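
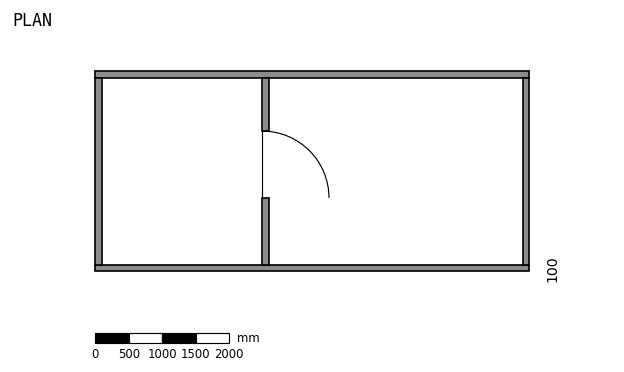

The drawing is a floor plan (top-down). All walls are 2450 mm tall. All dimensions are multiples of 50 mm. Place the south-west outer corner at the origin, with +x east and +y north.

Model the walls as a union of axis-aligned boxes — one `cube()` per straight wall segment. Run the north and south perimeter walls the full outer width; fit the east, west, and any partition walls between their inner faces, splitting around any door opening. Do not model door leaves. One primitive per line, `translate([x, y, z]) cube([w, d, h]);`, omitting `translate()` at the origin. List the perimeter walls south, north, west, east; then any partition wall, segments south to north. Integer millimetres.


cube([6500, 100, 2450]);
translate([0, 2900, 0]) cube([6500, 100, 2450]);
translate([0, 100, 0]) cube([100, 2800, 2450]);
translate([6400, 100, 0]) cube([100, 2800, 2450]);
translate([2500, 100, 0]) cube([100, 1000, 2450]);
translate([2500, 2100, 0]) cube([100, 800, 2450]);


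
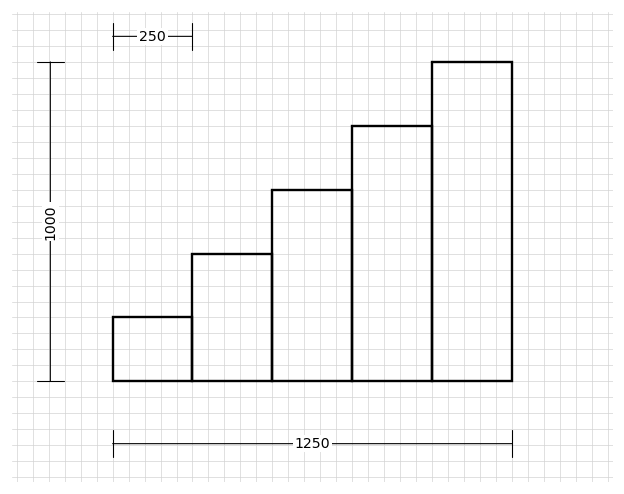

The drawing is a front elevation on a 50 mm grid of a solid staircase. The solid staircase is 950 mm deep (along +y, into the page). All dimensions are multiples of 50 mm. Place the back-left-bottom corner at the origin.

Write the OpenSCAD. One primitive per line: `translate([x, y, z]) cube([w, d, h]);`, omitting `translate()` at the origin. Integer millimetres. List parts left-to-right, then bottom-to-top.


cube([250, 950, 200]);
translate([250, 0, 0]) cube([250, 950, 400]);
translate([500, 0, 0]) cube([250, 950, 600]);
translate([750, 0, 0]) cube([250, 950, 800]);
translate([1000, 0, 0]) cube([250, 950, 1000]);


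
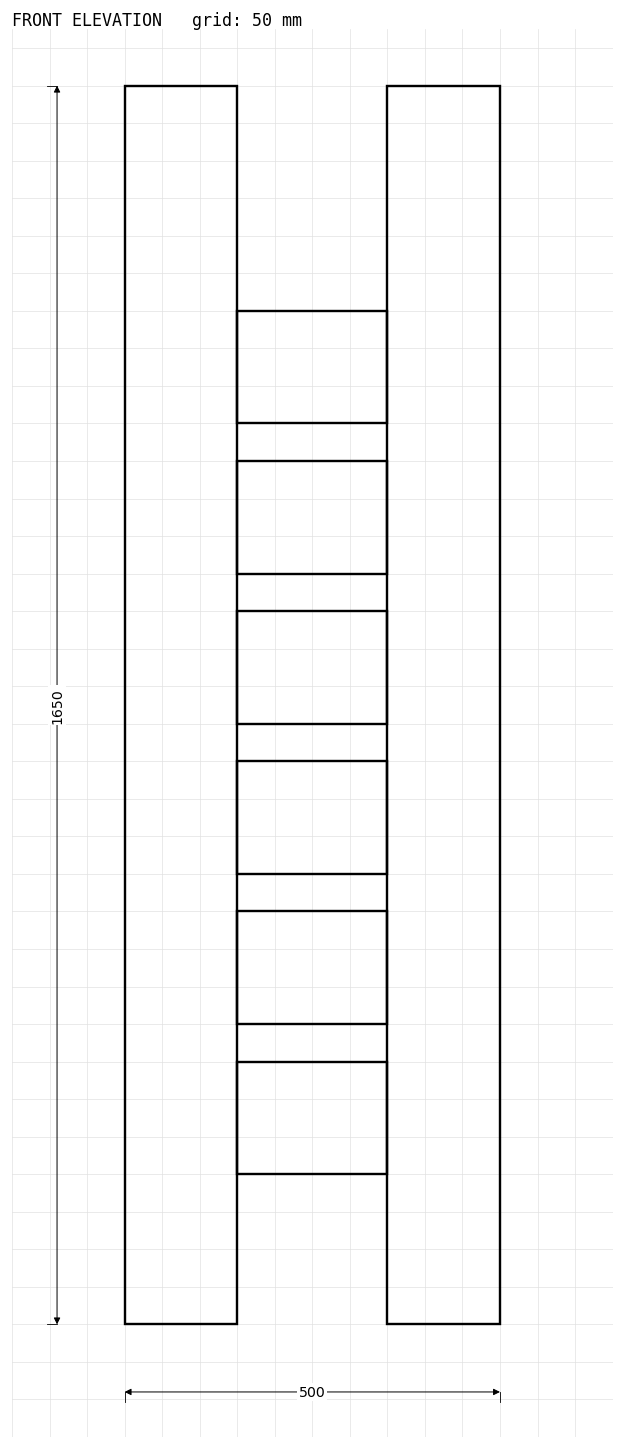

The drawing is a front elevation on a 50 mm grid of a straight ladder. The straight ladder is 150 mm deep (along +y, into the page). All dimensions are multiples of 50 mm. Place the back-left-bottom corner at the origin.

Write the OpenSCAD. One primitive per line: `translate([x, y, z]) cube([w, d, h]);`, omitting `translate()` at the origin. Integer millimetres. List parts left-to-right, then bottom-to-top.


cube([150, 150, 1650]);
translate([150, 0, 200]) cube([200, 150, 150]);
translate([150, 0, 400]) cube([200, 150, 150]);
translate([150, 0, 600]) cube([200, 150, 150]);
translate([150, 0, 800]) cube([200, 150, 150]);
translate([150, 0, 1000]) cube([200, 150, 150]);
translate([150, 0, 1200]) cube([200, 150, 150]);
translate([350, 0, 0]) cube([150, 150, 1650]);


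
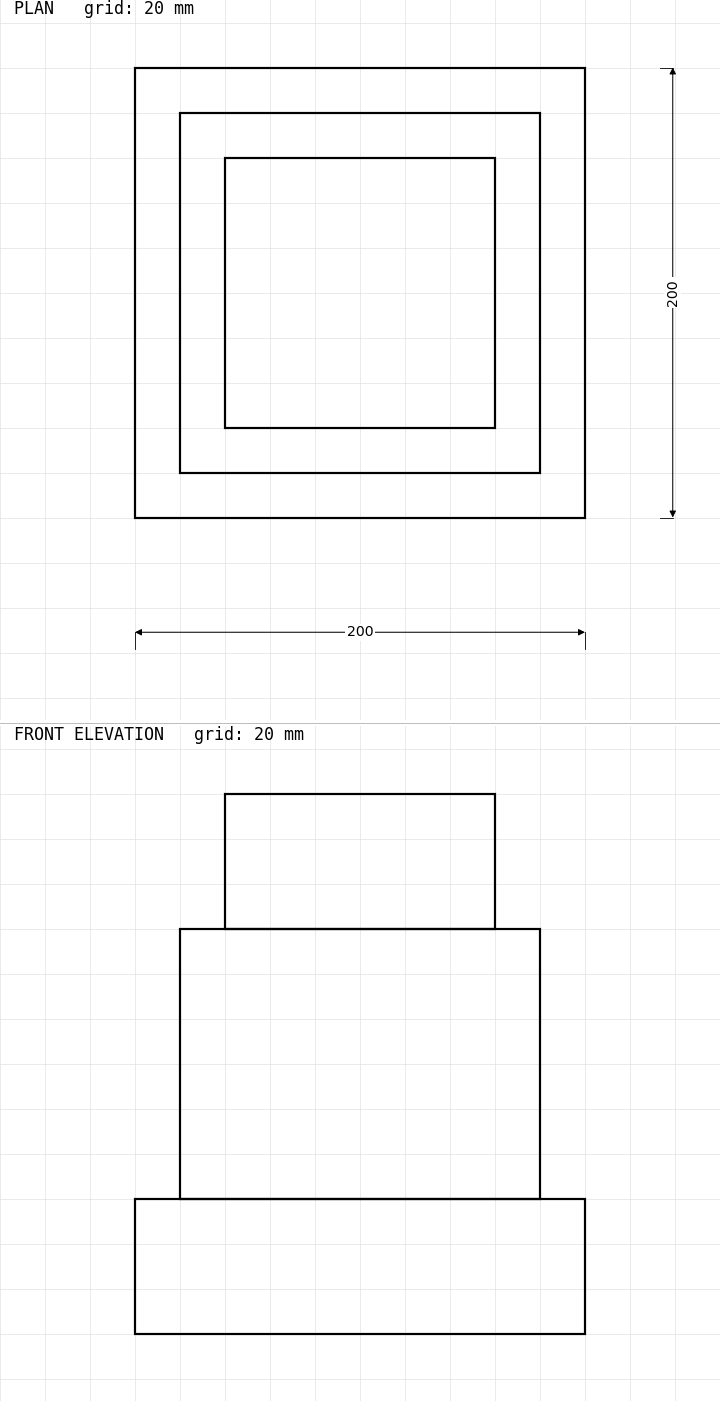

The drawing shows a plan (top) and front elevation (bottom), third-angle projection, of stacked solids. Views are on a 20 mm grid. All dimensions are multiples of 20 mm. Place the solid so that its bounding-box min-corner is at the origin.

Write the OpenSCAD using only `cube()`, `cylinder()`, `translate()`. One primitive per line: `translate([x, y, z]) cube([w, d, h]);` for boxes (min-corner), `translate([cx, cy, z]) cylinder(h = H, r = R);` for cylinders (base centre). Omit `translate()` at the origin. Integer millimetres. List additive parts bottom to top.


cube([200, 200, 60]);
translate([20, 20, 60]) cube([160, 160, 120]);
translate([40, 40, 180]) cube([120, 120, 60]);


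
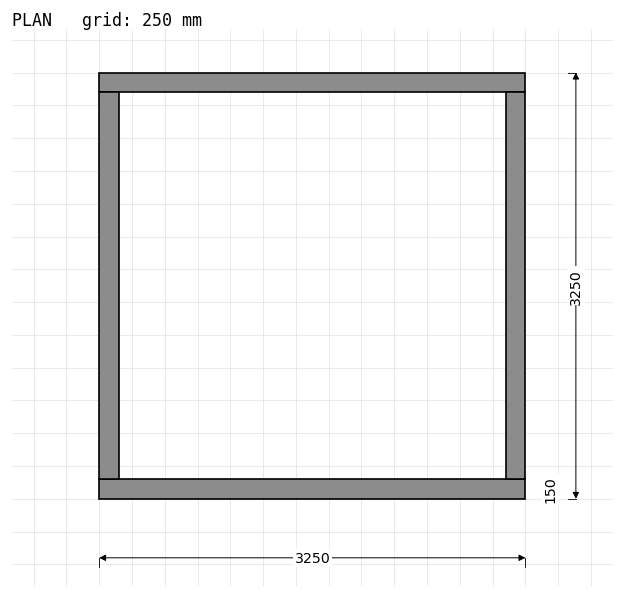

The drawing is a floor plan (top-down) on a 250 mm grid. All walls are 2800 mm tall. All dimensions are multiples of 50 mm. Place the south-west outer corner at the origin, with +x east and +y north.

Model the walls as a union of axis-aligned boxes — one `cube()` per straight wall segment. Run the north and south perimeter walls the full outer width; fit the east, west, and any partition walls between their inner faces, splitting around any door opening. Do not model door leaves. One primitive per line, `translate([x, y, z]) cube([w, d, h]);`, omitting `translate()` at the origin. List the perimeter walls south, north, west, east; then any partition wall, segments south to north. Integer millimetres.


cube([3250, 150, 2800]);
translate([0, 3100, 0]) cube([3250, 150, 2800]);
translate([0, 150, 0]) cube([150, 2950, 2800]);
translate([3100, 150, 0]) cube([150, 2950, 2800]);


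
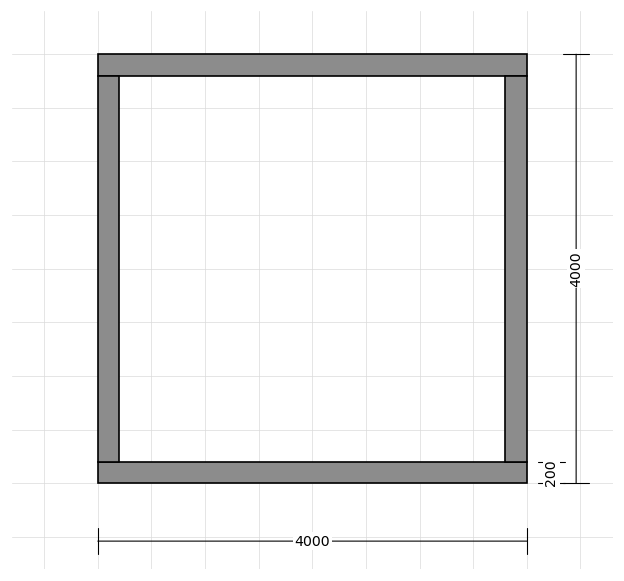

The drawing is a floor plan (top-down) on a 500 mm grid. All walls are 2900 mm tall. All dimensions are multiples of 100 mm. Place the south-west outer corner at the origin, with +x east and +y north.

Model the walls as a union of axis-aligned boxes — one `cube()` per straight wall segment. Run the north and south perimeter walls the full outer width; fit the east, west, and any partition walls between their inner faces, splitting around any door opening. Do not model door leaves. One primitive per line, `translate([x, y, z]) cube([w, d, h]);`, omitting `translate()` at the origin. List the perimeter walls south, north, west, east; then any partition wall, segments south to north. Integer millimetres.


cube([4000, 200, 2900]);
translate([0, 3800, 0]) cube([4000, 200, 2900]);
translate([0, 200, 0]) cube([200, 3600, 2900]);
translate([3800, 200, 0]) cube([200, 3600, 2900]);


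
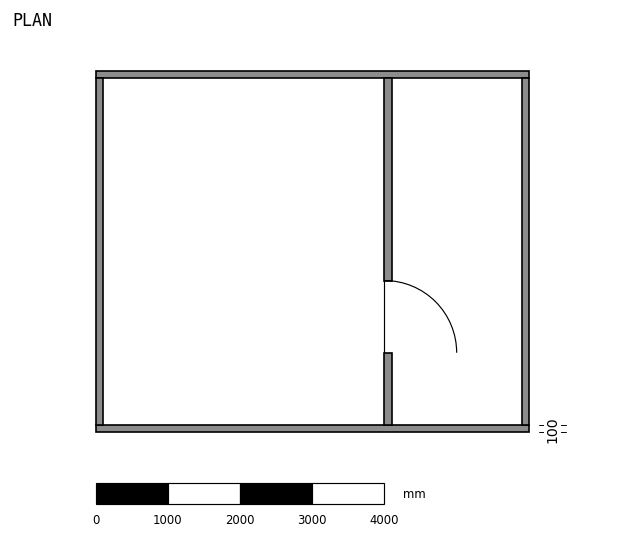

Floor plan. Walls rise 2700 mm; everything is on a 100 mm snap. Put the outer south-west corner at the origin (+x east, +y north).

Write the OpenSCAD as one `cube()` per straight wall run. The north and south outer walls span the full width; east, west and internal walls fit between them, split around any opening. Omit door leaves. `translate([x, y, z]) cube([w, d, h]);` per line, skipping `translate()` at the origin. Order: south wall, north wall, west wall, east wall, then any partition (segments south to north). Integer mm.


cube([6000, 100, 2700]);
translate([0, 4900, 0]) cube([6000, 100, 2700]);
translate([0, 100, 0]) cube([100, 4800, 2700]);
translate([5900, 100, 0]) cube([100, 4800, 2700]);
translate([4000, 100, 0]) cube([100, 1000, 2700]);
translate([4000, 2100, 0]) cube([100, 2800, 2700]);


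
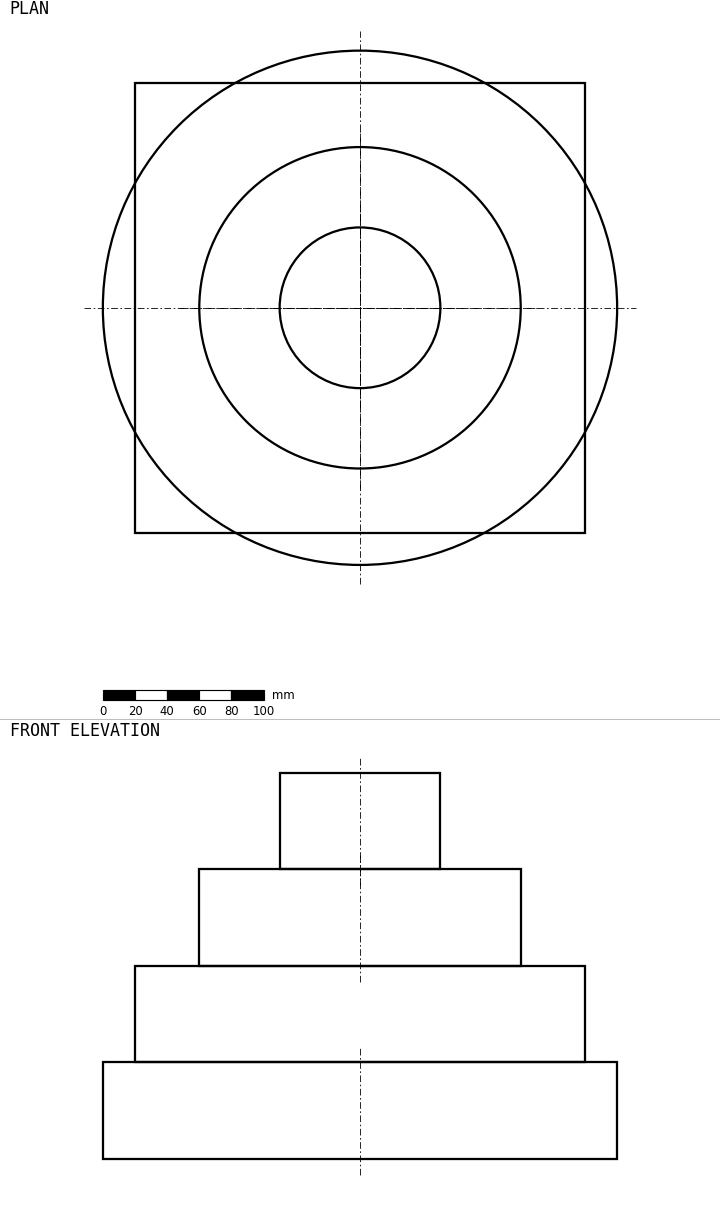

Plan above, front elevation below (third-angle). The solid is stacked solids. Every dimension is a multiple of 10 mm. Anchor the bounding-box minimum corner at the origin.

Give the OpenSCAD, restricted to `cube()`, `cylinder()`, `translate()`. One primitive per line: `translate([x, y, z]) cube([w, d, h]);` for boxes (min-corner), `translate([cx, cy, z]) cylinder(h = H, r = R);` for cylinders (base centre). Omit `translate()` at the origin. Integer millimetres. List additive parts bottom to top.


translate([160, 160, 0]) cylinder(h = 60, r = 160);
translate([20, 20, 60]) cube([280, 280, 60]);
translate([160, 160, 120]) cylinder(h = 60, r = 100);
translate([160, 160, 180]) cylinder(h = 60, r = 50);


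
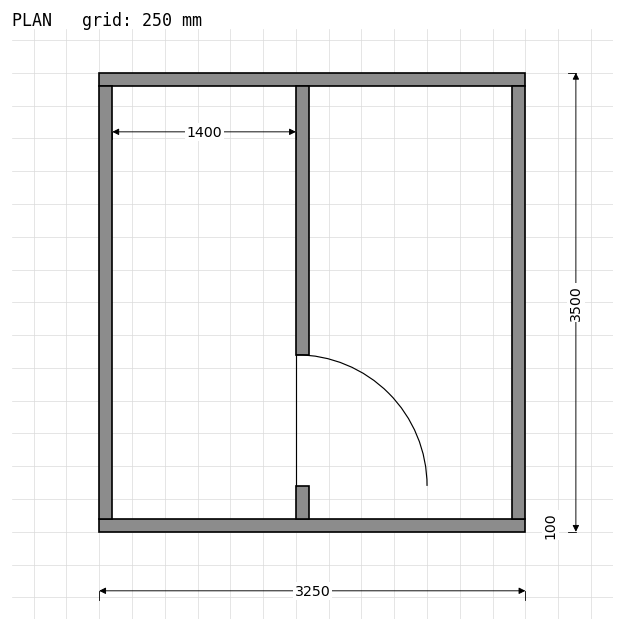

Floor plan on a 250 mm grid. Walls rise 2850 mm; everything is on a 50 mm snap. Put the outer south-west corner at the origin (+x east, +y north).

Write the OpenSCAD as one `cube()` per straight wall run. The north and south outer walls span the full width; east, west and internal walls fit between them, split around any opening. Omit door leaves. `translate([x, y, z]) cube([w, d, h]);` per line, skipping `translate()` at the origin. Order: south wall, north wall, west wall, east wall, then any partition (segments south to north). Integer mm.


cube([3250, 100, 2850]);
translate([0, 3400, 0]) cube([3250, 100, 2850]);
translate([0, 100, 0]) cube([100, 3300, 2850]);
translate([3150, 100, 0]) cube([100, 3300, 2850]);
translate([1500, 100, 0]) cube([100, 250, 2850]);
translate([1500, 1350, 0]) cube([100, 2050, 2850]);


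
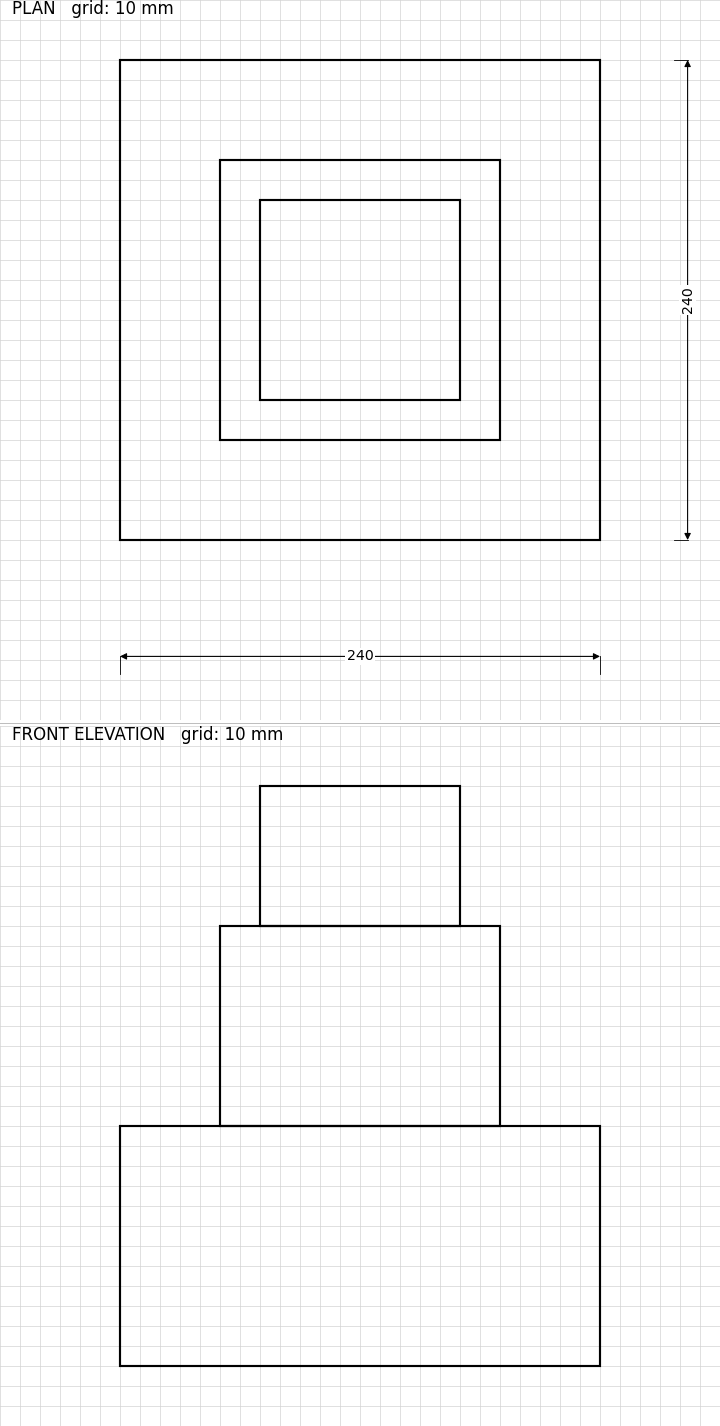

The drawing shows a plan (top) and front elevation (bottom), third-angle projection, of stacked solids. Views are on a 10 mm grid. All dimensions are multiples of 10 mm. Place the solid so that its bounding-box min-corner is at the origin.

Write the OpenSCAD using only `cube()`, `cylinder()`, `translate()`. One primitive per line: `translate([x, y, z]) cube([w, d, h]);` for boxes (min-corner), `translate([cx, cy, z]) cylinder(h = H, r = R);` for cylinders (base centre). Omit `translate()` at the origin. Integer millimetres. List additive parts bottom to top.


cube([240, 240, 120]);
translate([50, 50, 120]) cube([140, 140, 100]);
translate([70, 70, 220]) cube([100, 100, 70]);


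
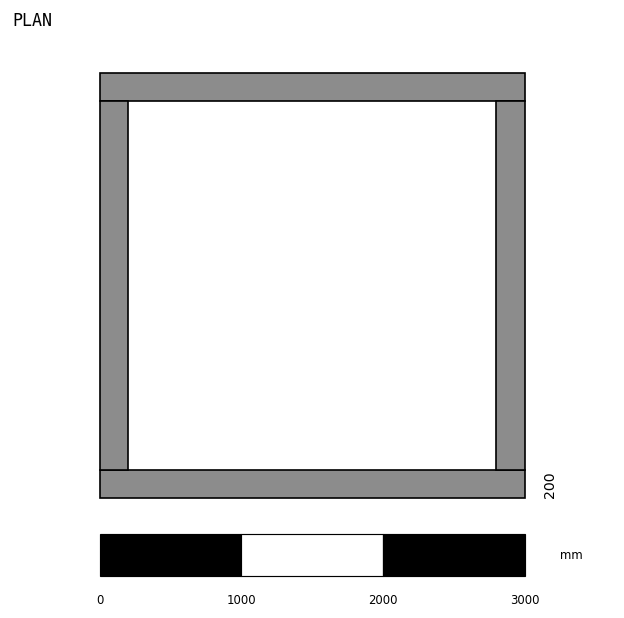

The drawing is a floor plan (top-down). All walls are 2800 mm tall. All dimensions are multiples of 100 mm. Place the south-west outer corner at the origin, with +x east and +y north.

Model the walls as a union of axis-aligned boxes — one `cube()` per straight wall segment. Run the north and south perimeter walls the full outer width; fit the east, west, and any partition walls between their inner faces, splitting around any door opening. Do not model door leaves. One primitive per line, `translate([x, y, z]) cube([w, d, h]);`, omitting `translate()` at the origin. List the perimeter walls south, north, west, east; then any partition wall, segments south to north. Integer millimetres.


cube([3000, 200, 2800]);
translate([0, 2800, 0]) cube([3000, 200, 2800]);
translate([0, 200, 0]) cube([200, 2600, 2800]);
translate([2800, 200, 0]) cube([200, 2600, 2800]);


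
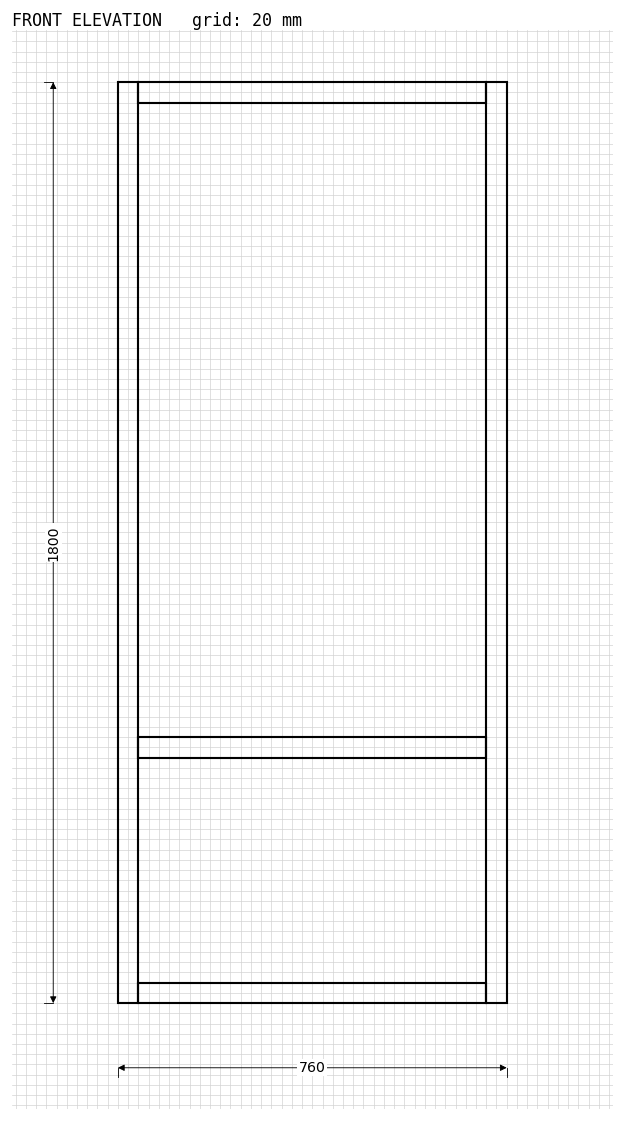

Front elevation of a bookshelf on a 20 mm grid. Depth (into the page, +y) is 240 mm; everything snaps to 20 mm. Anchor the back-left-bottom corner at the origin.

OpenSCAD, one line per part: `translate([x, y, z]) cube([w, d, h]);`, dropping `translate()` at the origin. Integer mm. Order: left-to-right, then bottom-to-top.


cube([40, 240, 1800]);
translate([40, 0, 0]) cube([680, 240, 40]);
translate([40, 0, 480]) cube([680, 240, 40]);
translate([40, 0, 1760]) cube([680, 240, 40]);
translate([720, 0, 0]) cube([40, 240, 1800]);


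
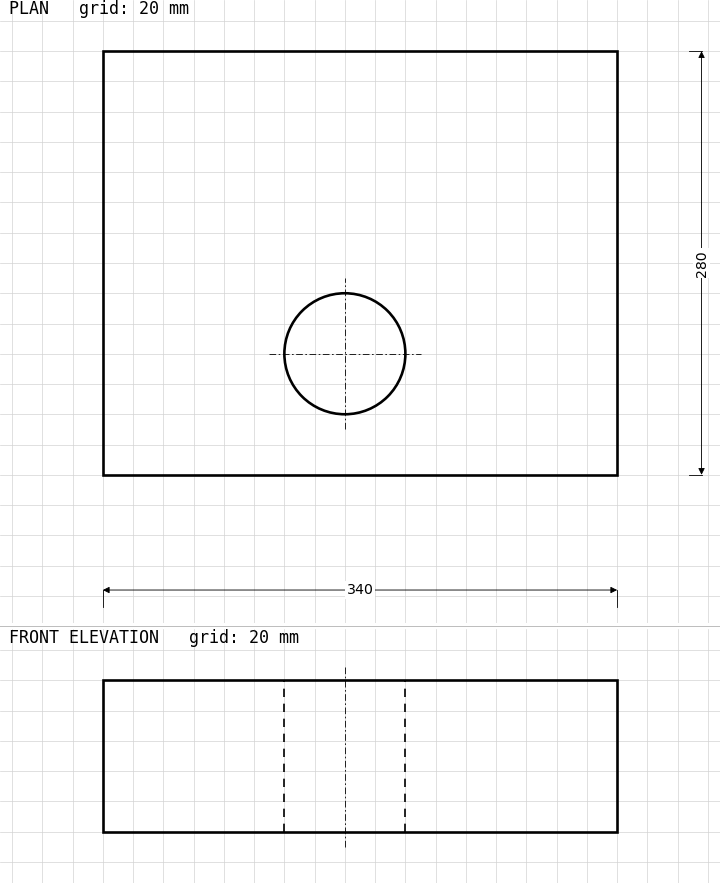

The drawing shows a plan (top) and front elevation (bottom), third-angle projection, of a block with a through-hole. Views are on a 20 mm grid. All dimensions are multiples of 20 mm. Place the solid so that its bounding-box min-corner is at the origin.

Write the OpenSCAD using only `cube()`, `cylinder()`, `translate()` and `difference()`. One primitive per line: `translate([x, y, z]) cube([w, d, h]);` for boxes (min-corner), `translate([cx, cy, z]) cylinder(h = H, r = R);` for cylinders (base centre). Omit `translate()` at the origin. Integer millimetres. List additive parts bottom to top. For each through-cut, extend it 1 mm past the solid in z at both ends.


difference() {
  cube([340, 280, 100]);
  translate([160, 80, -1]) cylinder(h = 102, r = 40);
}


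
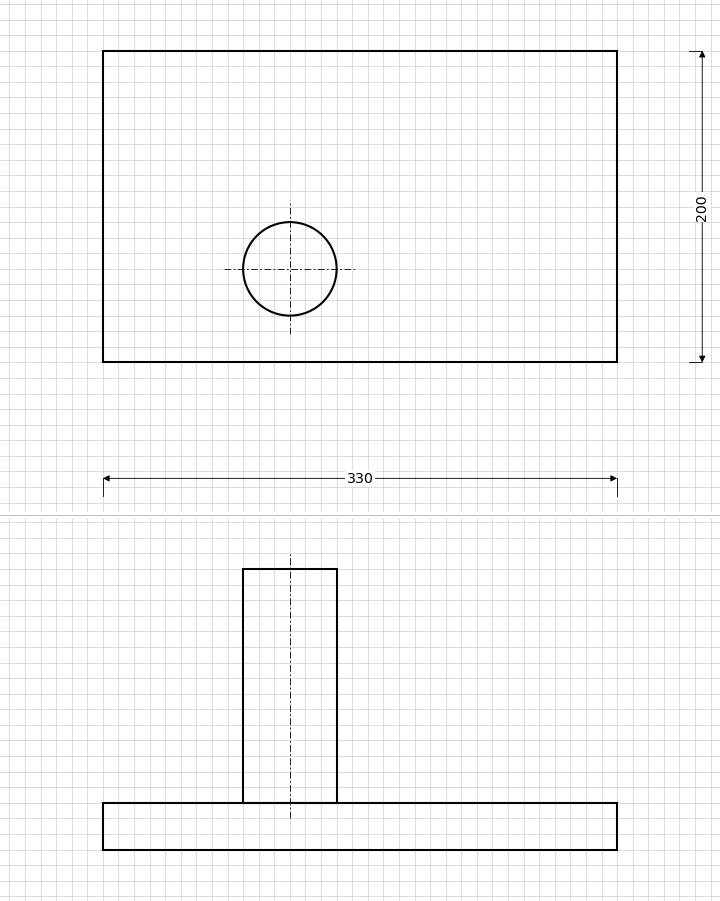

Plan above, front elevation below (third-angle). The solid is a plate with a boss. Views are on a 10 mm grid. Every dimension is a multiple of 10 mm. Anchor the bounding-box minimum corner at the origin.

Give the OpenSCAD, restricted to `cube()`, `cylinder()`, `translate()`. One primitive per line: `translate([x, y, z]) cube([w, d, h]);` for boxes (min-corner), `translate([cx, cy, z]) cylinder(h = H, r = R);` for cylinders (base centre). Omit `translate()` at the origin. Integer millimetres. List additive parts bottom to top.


cube([330, 200, 30]);
translate([120, 60, 30]) cylinder(h = 150, r = 30);


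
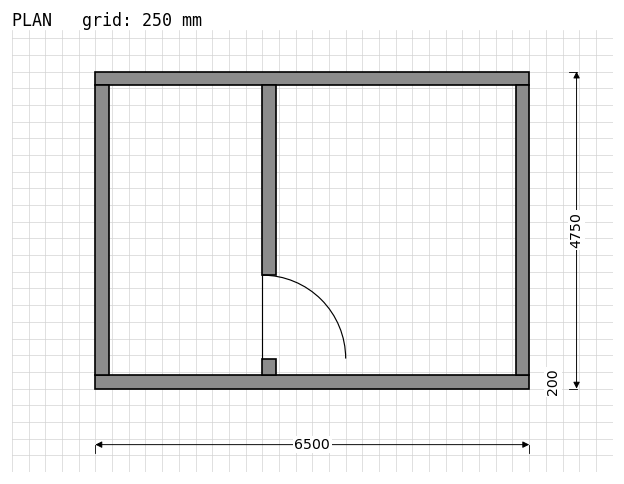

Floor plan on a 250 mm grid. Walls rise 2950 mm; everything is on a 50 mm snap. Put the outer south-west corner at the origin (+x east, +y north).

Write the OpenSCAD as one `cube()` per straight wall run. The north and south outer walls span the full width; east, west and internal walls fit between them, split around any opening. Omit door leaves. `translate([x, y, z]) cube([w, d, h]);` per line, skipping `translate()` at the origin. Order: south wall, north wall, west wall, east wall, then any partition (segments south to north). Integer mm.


cube([6500, 200, 2950]);
translate([0, 4550, 0]) cube([6500, 200, 2950]);
translate([0, 200, 0]) cube([200, 4350, 2950]);
translate([6300, 200, 0]) cube([200, 4350, 2950]);
translate([2500, 200, 0]) cube([200, 250, 2950]);
translate([2500, 1700, 0]) cube([200, 2850, 2950]);


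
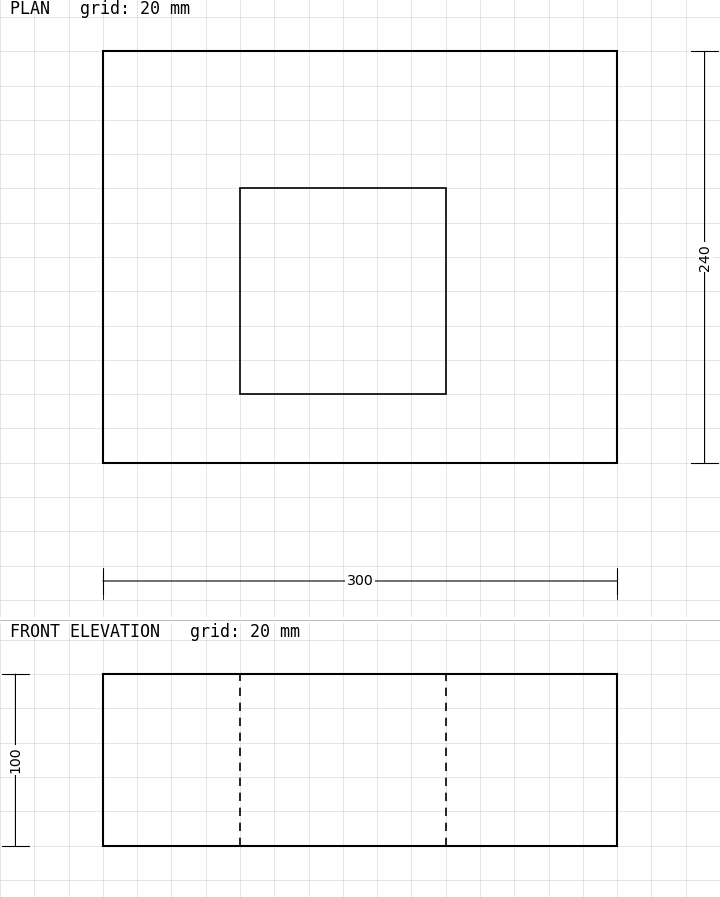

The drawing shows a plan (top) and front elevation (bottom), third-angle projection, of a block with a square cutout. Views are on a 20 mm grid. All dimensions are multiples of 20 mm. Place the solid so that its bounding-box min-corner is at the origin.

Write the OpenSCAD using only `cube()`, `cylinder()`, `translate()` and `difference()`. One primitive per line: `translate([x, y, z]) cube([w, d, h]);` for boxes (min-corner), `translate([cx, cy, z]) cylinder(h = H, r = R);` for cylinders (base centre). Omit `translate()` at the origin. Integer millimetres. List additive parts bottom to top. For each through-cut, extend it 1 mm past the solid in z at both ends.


difference() {
  cube([300, 240, 100]);
  translate([80, 40, -1]) cube([120, 120, 102]);
}


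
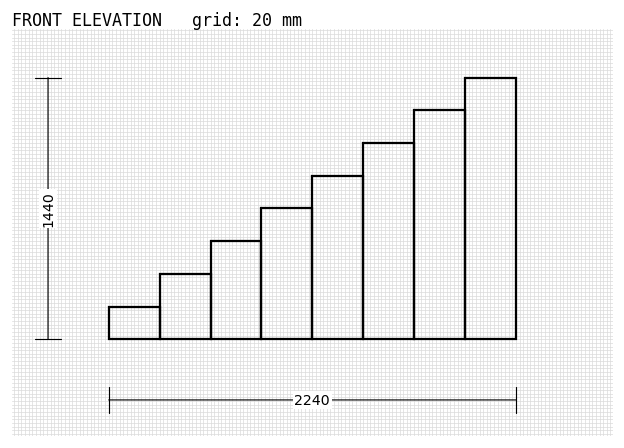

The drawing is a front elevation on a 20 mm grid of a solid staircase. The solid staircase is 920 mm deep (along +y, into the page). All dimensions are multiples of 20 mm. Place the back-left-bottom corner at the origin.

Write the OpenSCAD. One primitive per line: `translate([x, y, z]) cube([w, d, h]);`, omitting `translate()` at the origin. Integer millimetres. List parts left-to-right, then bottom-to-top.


cube([280, 920, 180]);
translate([280, 0, 0]) cube([280, 920, 360]);
translate([560, 0, 0]) cube([280, 920, 540]);
translate([840, 0, 0]) cube([280, 920, 720]);
translate([1120, 0, 0]) cube([280, 920, 900]);
translate([1400, 0, 0]) cube([280, 920, 1080]);
translate([1680, 0, 0]) cube([280, 920, 1260]);
translate([1960, 0, 0]) cube([280, 920, 1440]);


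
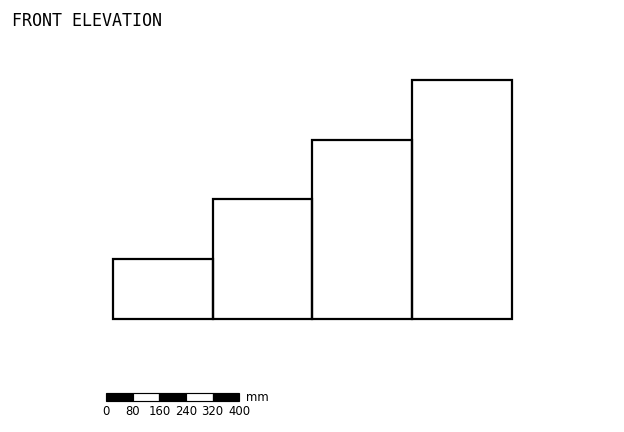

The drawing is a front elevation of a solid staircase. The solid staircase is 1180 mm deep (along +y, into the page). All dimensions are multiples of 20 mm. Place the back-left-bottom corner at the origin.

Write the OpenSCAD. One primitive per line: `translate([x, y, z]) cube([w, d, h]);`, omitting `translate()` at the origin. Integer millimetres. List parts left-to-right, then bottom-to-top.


cube([300, 1180, 180]);
translate([300, 0, 0]) cube([300, 1180, 360]);
translate([600, 0, 0]) cube([300, 1180, 540]);
translate([900, 0, 0]) cube([300, 1180, 720]);


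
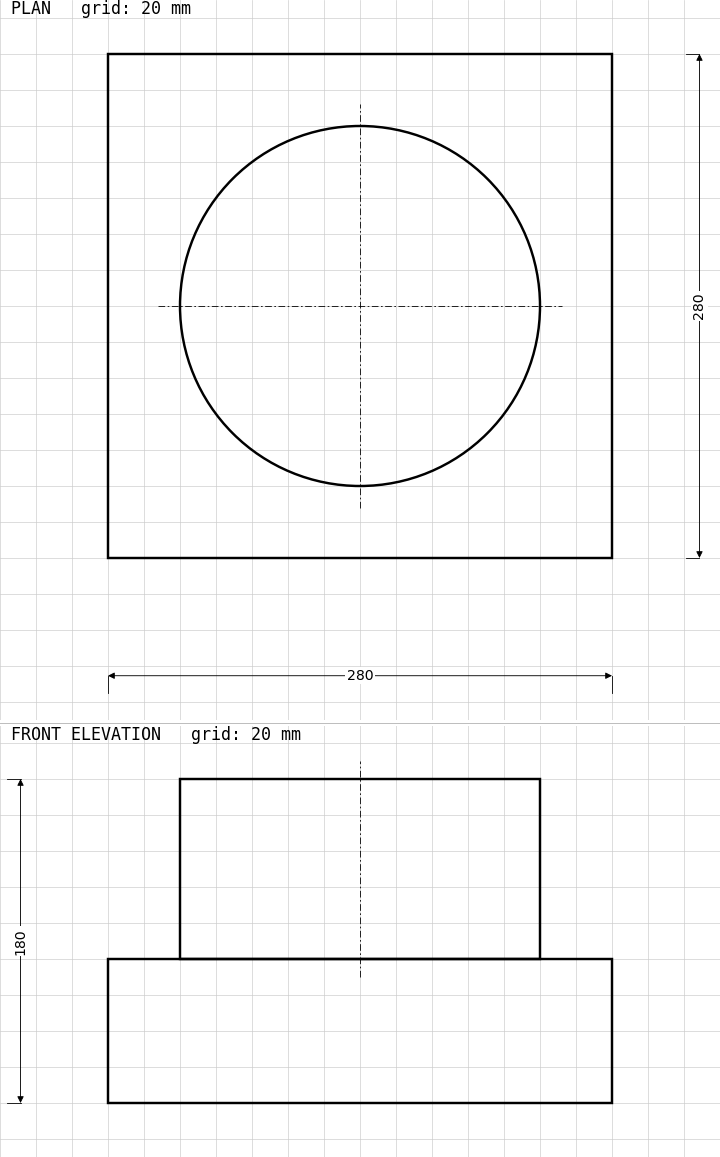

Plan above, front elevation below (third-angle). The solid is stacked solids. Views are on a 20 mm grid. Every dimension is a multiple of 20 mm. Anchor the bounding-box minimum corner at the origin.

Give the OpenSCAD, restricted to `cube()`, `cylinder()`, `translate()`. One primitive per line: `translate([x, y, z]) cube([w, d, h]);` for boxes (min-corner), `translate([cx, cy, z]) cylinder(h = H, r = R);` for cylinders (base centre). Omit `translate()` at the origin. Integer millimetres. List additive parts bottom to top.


cube([280, 280, 80]);
translate([140, 140, 80]) cylinder(h = 100, r = 100);


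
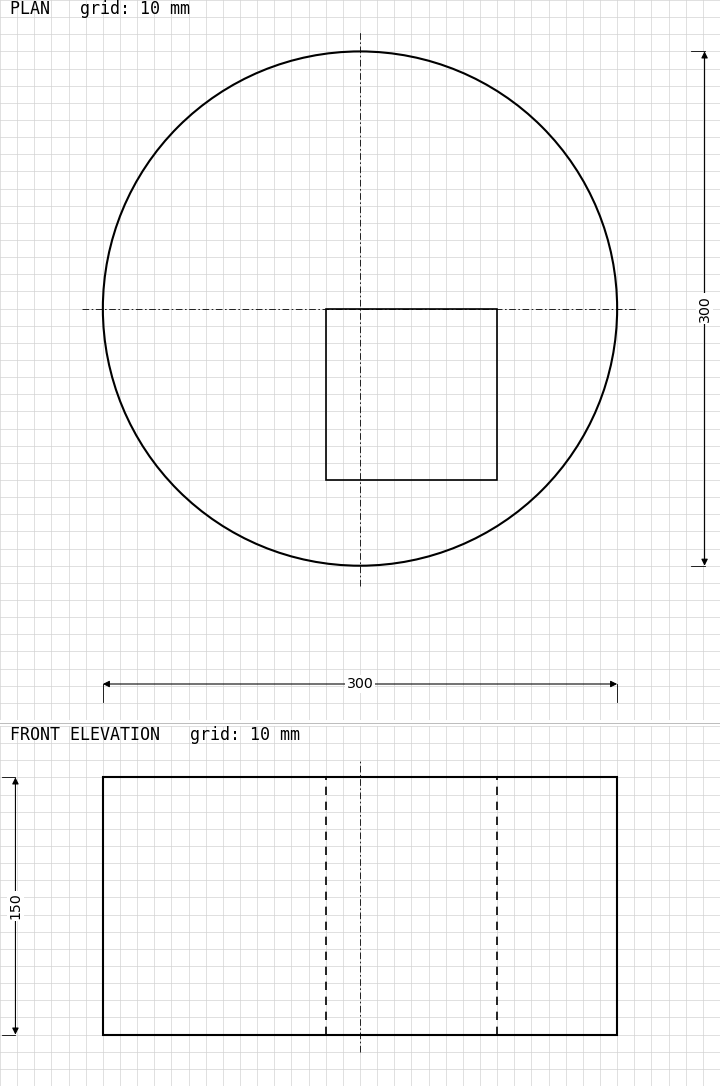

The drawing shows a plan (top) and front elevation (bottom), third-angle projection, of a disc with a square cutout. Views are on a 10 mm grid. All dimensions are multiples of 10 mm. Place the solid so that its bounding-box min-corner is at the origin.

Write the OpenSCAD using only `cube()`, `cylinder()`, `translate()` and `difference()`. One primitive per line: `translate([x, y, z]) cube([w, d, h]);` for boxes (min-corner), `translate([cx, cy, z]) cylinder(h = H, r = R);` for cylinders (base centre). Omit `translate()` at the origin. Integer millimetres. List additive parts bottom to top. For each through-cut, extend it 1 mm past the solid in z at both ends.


difference() {
  translate([150, 150, 0]) cylinder(h = 150, r = 150);
  translate([130, 50, -1]) cube([100, 100, 152]);
}


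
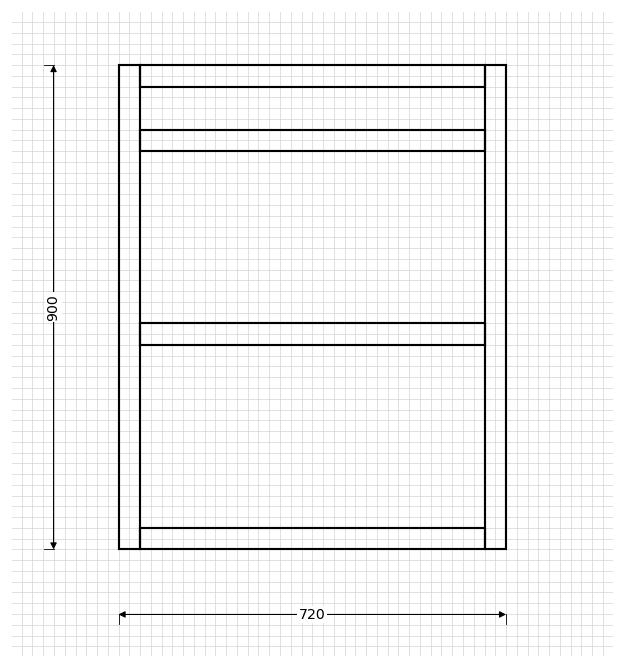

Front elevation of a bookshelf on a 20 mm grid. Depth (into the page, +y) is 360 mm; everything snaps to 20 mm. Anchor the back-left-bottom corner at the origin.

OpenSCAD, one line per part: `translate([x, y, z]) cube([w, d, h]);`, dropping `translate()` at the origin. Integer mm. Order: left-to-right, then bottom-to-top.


cube([40, 360, 900]);
translate([40, 0, 0]) cube([640, 360, 40]);
translate([40, 0, 380]) cube([640, 360, 40]);
translate([40, 0, 740]) cube([640, 360, 40]);
translate([40, 0, 860]) cube([640, 360, 40]);
translate([680, 0, 0]) cube([40, 360, 900]);


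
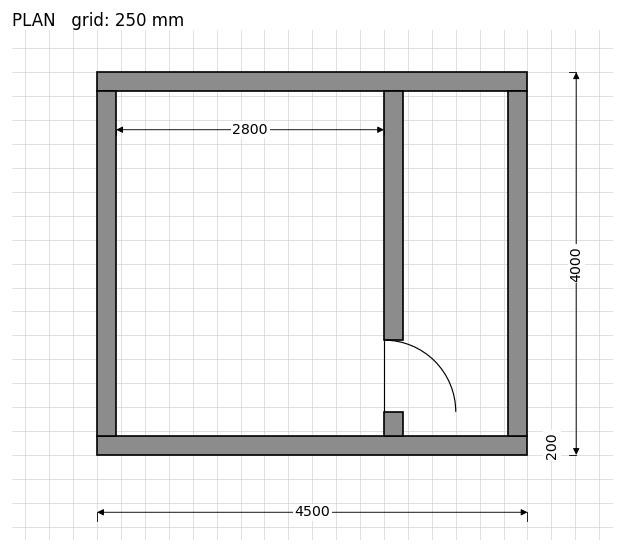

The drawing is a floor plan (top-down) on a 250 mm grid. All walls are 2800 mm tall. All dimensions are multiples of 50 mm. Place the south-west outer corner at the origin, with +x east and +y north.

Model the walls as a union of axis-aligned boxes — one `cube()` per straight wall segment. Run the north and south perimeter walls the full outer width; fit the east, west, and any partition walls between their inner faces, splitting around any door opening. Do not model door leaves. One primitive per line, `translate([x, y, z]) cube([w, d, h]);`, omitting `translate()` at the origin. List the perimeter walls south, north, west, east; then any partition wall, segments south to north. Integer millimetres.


cube([4500, 200, 2800]);
translate([0, 3800, 0]) cube([4500, 200, 2800]);
translate([0, 200, 0]) cube([200, 3600, 2800]);
translate([4300, 200, 0]) cube([200, 3600, 2800]);
translate([3000, 200, 0]) cube([200, 250, 2800]);
translate([3000, 1200, 0]) cube([200, 2600, 2800]);


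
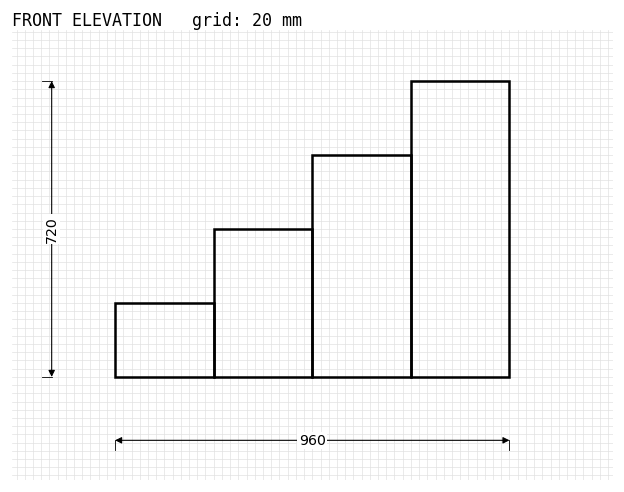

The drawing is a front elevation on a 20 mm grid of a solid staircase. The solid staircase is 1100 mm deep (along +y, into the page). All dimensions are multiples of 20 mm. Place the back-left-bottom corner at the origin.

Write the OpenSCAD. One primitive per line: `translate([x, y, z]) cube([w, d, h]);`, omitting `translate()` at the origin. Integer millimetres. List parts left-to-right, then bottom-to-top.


cube([240, 1100, 180]);
translate([240, 0, 0]) cube([240, 1100, 360]);
translate([480, 0, 0]) cube([240, 1100, 540]);
translate([720, 0, 0]) cube([240, 1100, 720]);


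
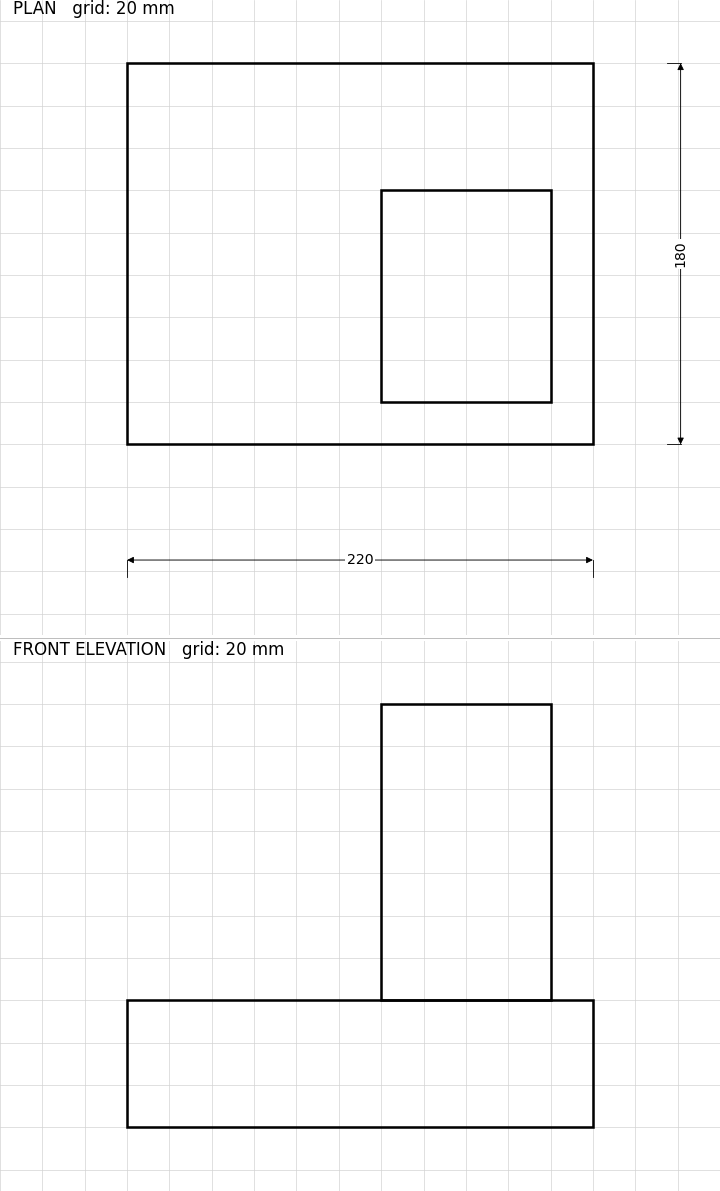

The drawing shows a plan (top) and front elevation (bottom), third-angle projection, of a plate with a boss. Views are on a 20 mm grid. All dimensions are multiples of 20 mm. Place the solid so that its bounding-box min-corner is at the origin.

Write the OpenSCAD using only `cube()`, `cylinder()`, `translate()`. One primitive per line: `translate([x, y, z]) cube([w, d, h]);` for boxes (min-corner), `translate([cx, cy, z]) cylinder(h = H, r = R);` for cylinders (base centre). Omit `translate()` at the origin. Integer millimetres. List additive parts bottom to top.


cube([220, 180, 60]);
translate([120, 20, 60]) cube([80, 100, 140]);


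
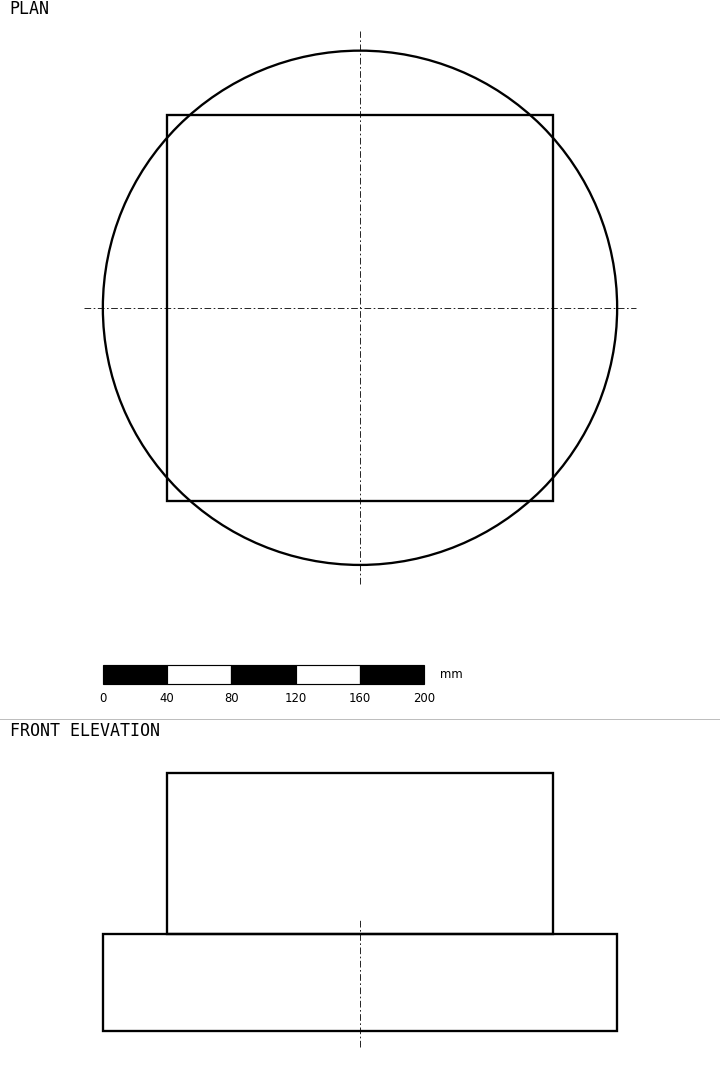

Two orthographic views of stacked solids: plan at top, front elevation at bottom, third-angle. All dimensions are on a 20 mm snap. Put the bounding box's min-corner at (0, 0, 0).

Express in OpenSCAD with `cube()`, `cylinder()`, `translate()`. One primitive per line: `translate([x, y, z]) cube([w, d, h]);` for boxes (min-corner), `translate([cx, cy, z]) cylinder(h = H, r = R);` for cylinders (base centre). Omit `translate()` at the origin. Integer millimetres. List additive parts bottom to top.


translate([160, 160, 0]) cylinder(h = 60, r = 160);
translate([40, 40, 60]) cube([240, 240, 100]);


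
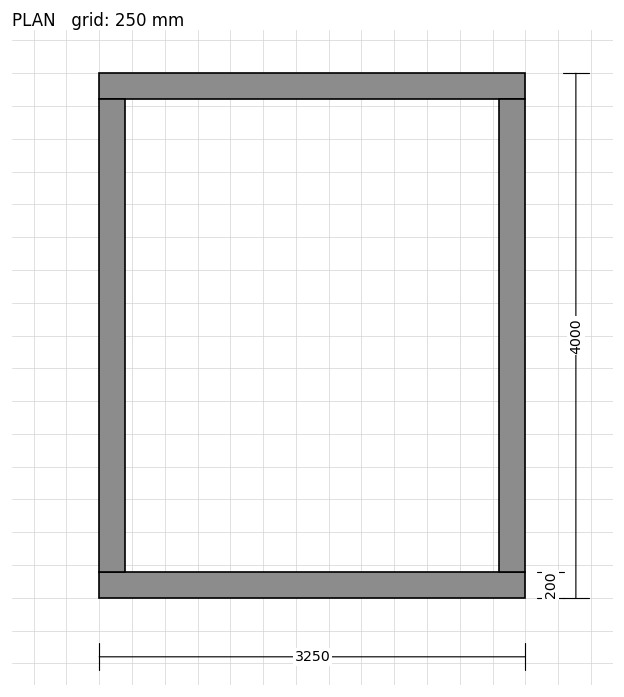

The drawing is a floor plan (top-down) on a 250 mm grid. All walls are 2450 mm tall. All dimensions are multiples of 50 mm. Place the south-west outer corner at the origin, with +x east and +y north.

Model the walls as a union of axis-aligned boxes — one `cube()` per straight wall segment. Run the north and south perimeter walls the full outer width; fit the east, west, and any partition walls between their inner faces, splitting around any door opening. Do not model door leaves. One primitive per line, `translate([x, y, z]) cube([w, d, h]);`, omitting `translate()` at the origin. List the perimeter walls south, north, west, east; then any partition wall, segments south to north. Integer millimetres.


cube([3250, 200, 2450]);
translate([0, 3800, 0]) cube([3250, 200, 2450]);
translate([0, 200, 0]) cube([200, 3600, 2450]);
translate([3050, 200, 0]) cube([200, 3600, 2450]);


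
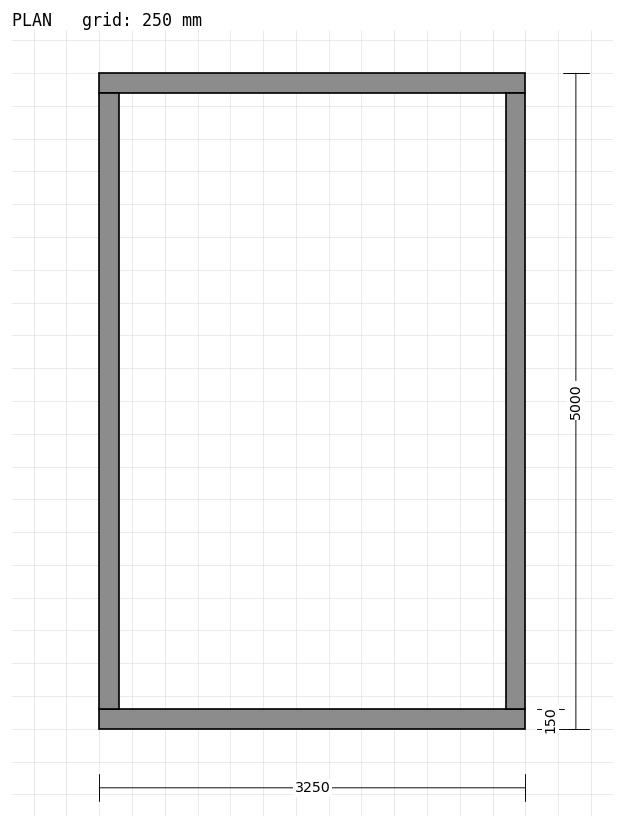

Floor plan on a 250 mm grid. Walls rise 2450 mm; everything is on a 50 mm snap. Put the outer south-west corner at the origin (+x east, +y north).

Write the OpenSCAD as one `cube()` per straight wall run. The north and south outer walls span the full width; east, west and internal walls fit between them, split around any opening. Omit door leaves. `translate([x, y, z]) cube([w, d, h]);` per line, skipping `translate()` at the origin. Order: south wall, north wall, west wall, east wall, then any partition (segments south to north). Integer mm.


cube([3250, 150, 2450]);
translate([0, 4850, 0]) cube([3250, 150, 2450]);
translate([0, 150, 0]) cube([150, 4700, 2450]);
translate([3100, 150, 0]) cube([150, 4700, 2450]);


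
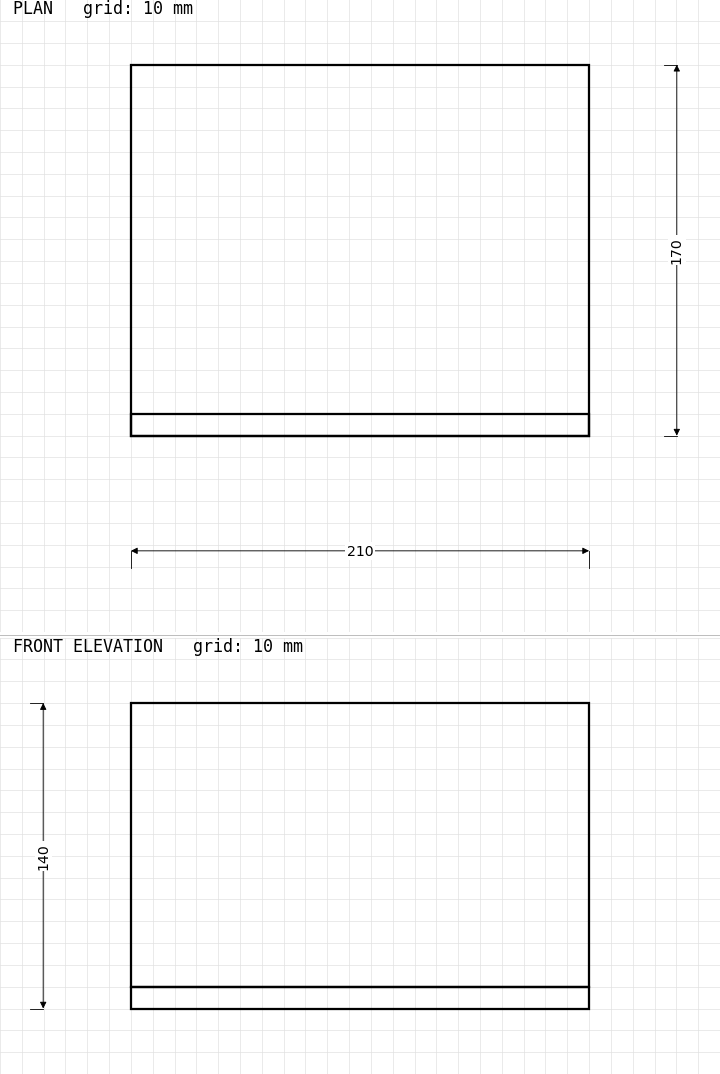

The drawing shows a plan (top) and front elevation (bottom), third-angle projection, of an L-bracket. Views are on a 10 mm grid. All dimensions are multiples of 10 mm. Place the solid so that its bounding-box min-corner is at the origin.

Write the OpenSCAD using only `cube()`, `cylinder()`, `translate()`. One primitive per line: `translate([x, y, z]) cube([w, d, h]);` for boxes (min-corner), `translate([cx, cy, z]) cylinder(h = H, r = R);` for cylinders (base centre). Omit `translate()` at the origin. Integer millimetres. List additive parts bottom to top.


cube([210, 170, 10]);
translate([0, 0, 10]) cube([210, 10, 130]);


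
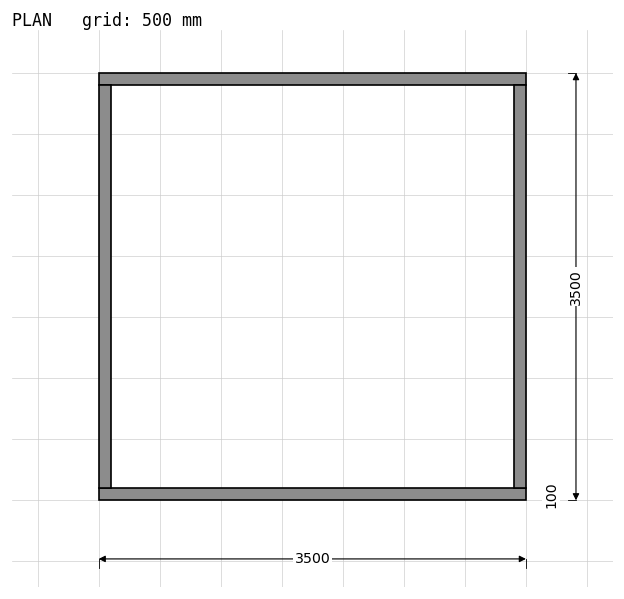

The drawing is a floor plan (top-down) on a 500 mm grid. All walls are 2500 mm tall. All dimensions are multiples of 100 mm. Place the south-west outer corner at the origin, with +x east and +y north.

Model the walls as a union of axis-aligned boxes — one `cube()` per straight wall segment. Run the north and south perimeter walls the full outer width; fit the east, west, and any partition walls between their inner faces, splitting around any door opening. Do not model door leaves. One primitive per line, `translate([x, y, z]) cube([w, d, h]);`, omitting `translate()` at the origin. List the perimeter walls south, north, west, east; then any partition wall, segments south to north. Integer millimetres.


cube([3500, 100, 2500]);
translate([0, 3400, 0]) cube([3500, 100, 2500]);
translate([0, 100, 0]) cube([100, 3300, 2500]);
translate([3400, 100, 0]) cube([100, 3300, 2500]);


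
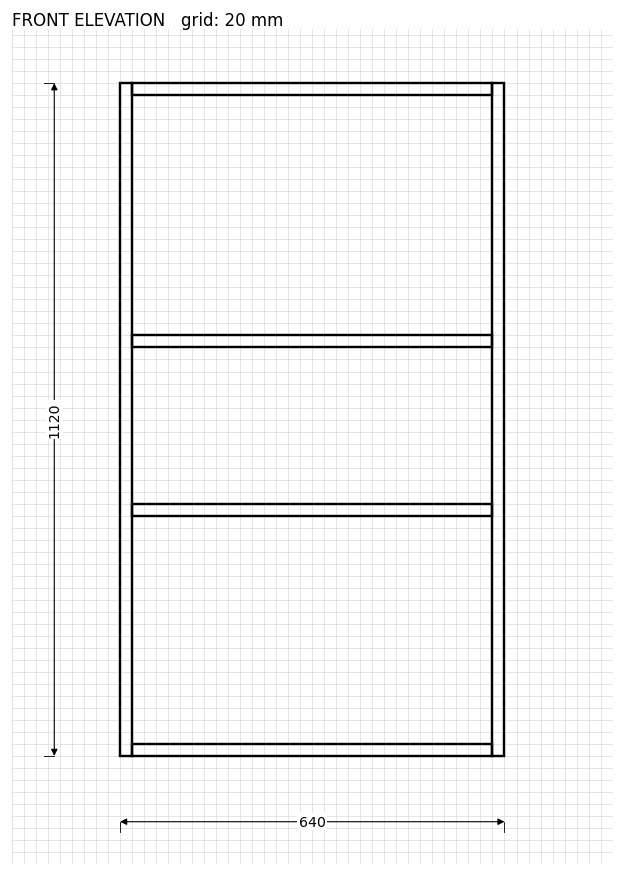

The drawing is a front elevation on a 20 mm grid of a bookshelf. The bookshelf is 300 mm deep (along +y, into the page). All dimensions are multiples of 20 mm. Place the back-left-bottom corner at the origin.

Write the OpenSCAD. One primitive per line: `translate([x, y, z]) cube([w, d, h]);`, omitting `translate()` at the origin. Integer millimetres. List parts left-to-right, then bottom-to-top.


cube([20, 300, 1120]);
translate([20, 0, 0]) cube([600, 300, 20]);
translate([20, 0, 400]) cube([600, 300, 20]);
translate([20, 0, 680]) cube([600, 300, 20]);
translate([20, 0, 1100]) cube([600, 300, 20]);
translate([620, 0, 0]) cube([20, 300, 1120]);


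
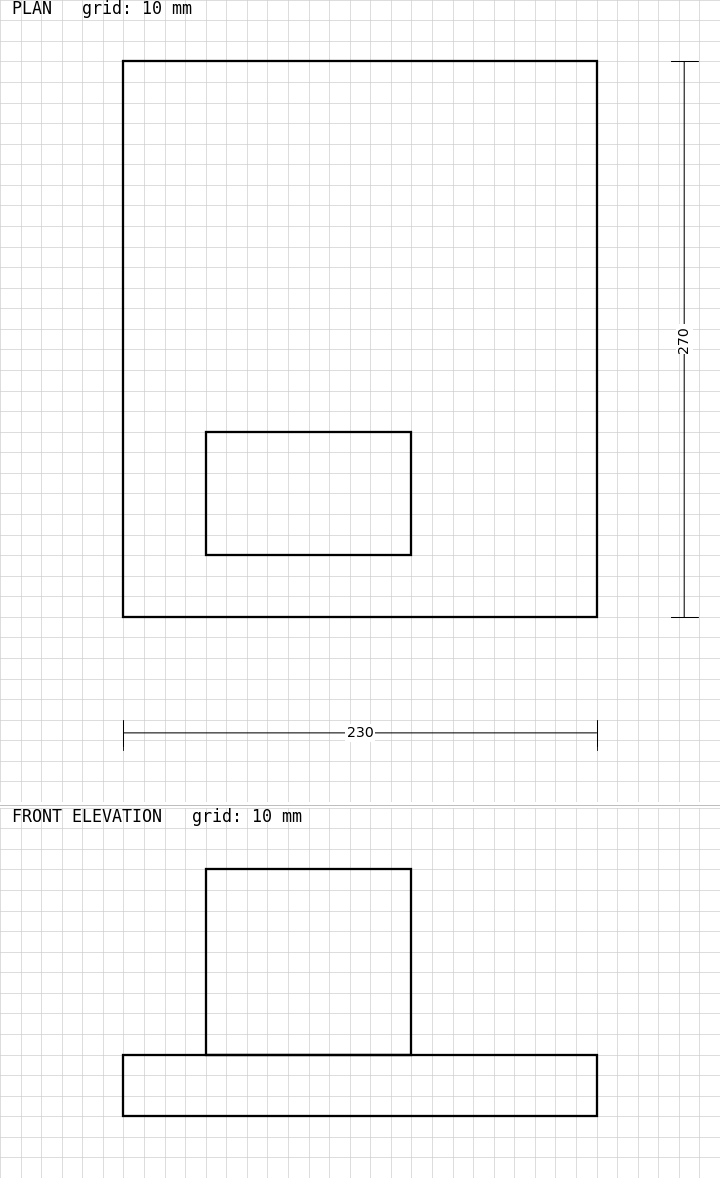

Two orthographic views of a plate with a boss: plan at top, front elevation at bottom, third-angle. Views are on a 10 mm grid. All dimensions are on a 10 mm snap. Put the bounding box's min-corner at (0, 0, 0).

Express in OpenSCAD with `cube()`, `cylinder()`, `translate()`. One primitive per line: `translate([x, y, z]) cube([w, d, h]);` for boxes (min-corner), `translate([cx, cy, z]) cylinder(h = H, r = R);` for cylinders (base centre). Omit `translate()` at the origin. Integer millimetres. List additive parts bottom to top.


cube([230, 270, 30]);
translate([40, 30, 30]) cube([100, 60, 90]);


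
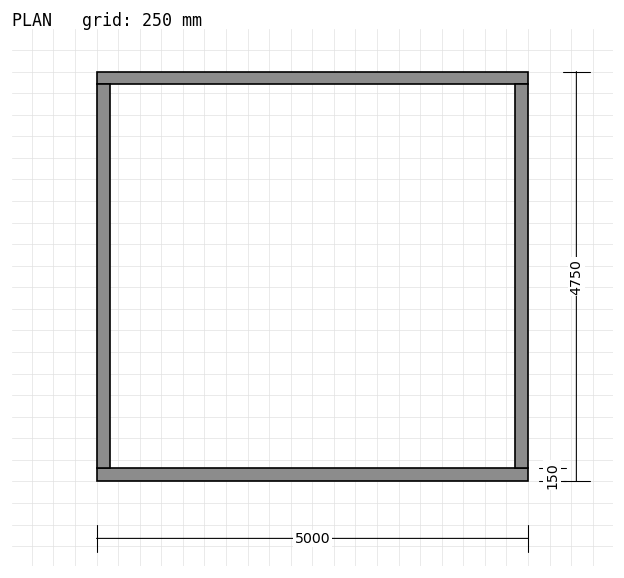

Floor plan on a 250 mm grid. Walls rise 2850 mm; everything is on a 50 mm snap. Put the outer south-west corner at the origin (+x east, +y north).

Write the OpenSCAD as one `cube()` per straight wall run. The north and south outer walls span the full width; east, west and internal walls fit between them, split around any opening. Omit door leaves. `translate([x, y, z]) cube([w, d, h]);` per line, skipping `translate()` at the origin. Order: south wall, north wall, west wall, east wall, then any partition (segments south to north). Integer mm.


cube([5000, 150, 2850]);
translate([0, 4600, 0]) cube([5000, 150, 2850]);
translate([0, 150, 0]) cube([150, 4450, 2850]);
translate([4850, 150, 0]) cube([150, 4450, 2850]);


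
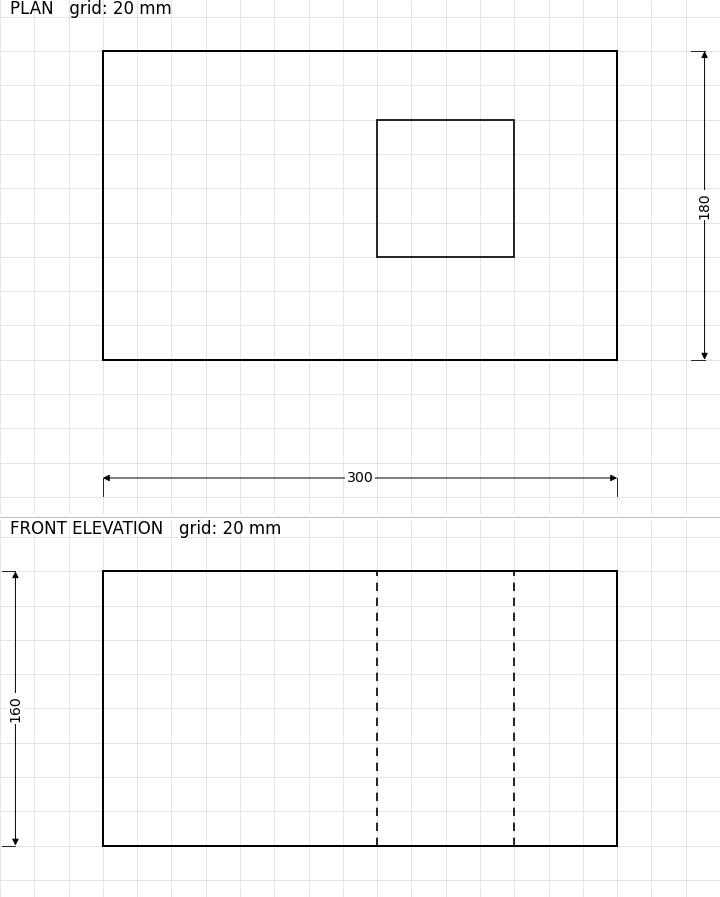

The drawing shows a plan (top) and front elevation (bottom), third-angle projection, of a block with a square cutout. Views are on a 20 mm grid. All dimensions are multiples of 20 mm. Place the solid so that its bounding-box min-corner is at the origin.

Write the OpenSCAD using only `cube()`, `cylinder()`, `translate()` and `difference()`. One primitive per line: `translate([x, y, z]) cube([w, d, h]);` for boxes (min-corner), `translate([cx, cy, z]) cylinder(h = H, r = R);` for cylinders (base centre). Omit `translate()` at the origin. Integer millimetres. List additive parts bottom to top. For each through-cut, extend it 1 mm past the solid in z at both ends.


difference() {
  cube([300, 180, 160]);
  translate([160, 60, -1]) cube([80, 80, 162]);
}


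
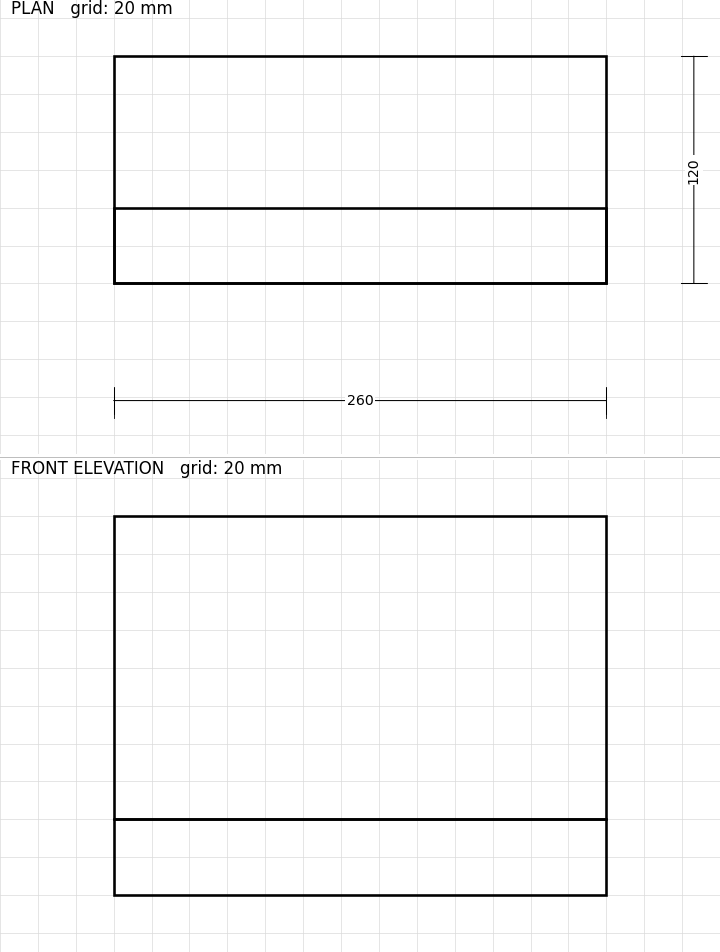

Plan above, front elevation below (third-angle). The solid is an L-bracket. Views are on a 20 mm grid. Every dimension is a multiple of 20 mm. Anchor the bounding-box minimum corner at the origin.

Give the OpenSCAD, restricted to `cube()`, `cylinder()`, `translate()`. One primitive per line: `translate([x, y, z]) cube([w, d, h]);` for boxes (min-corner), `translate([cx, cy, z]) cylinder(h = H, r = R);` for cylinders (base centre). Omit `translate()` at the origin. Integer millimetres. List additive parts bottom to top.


cube([260, 120, 40]);
translate([0, 0, 40]) cube([260, 40, 160]);


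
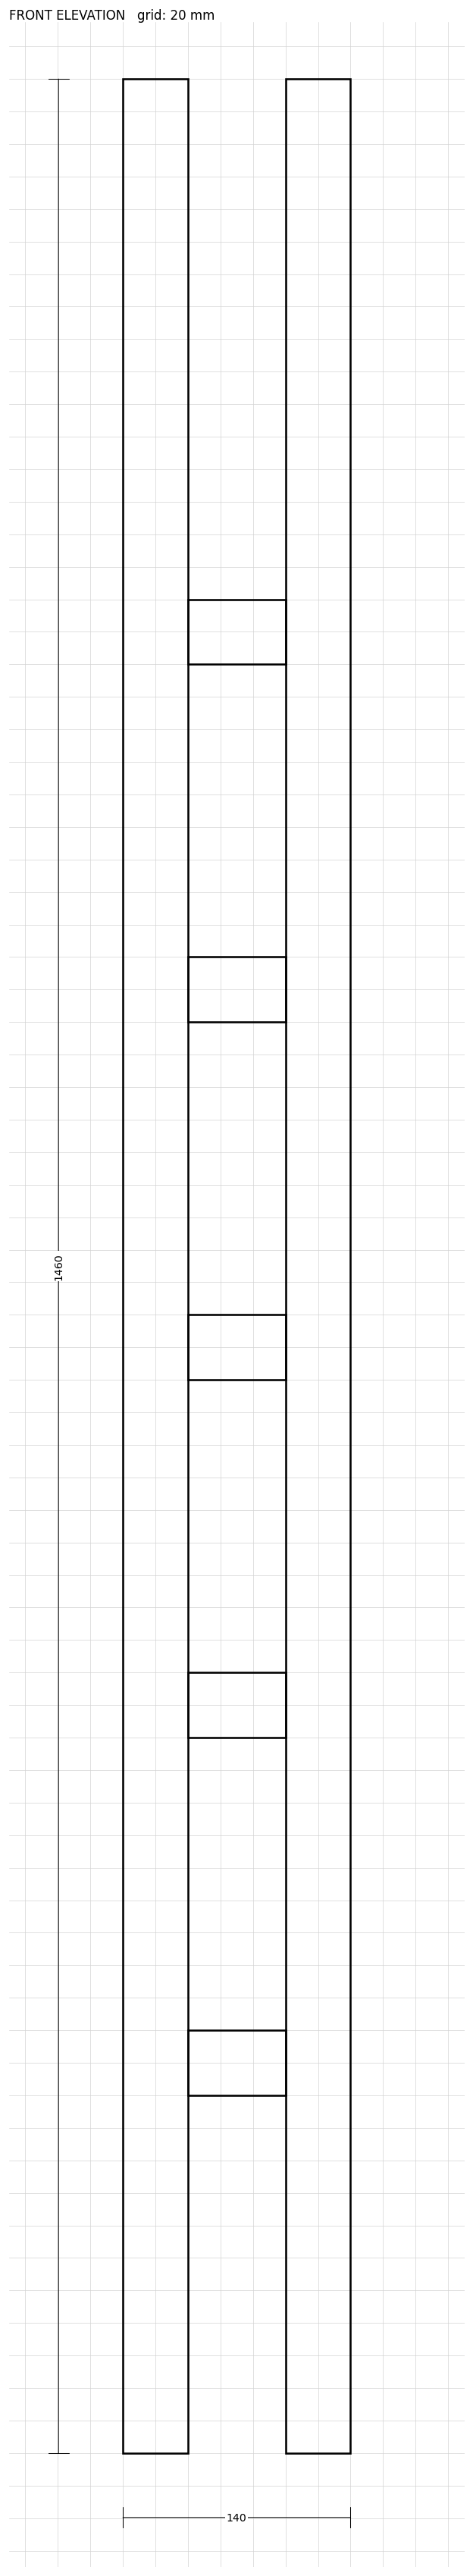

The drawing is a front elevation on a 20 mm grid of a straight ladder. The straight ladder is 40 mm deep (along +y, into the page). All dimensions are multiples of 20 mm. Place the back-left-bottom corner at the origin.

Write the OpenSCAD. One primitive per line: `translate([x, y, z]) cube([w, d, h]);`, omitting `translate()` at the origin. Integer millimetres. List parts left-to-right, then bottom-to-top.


cube([40, 40, 1460]);
translate([40, 0, 220]) cube([60, 40, 40]);
translate([40, 0, 440]) cube([60, 40, 40]);
translate([40, 0, 660]) cube([60, 40, 40]);
translate([40, 0, 880]) cube([60, 40, 40]);
translate([40, 0, 1100]) cube([60, 40, 40]);
translate([100, 0, 0]) cube([40, 40, 1460]);


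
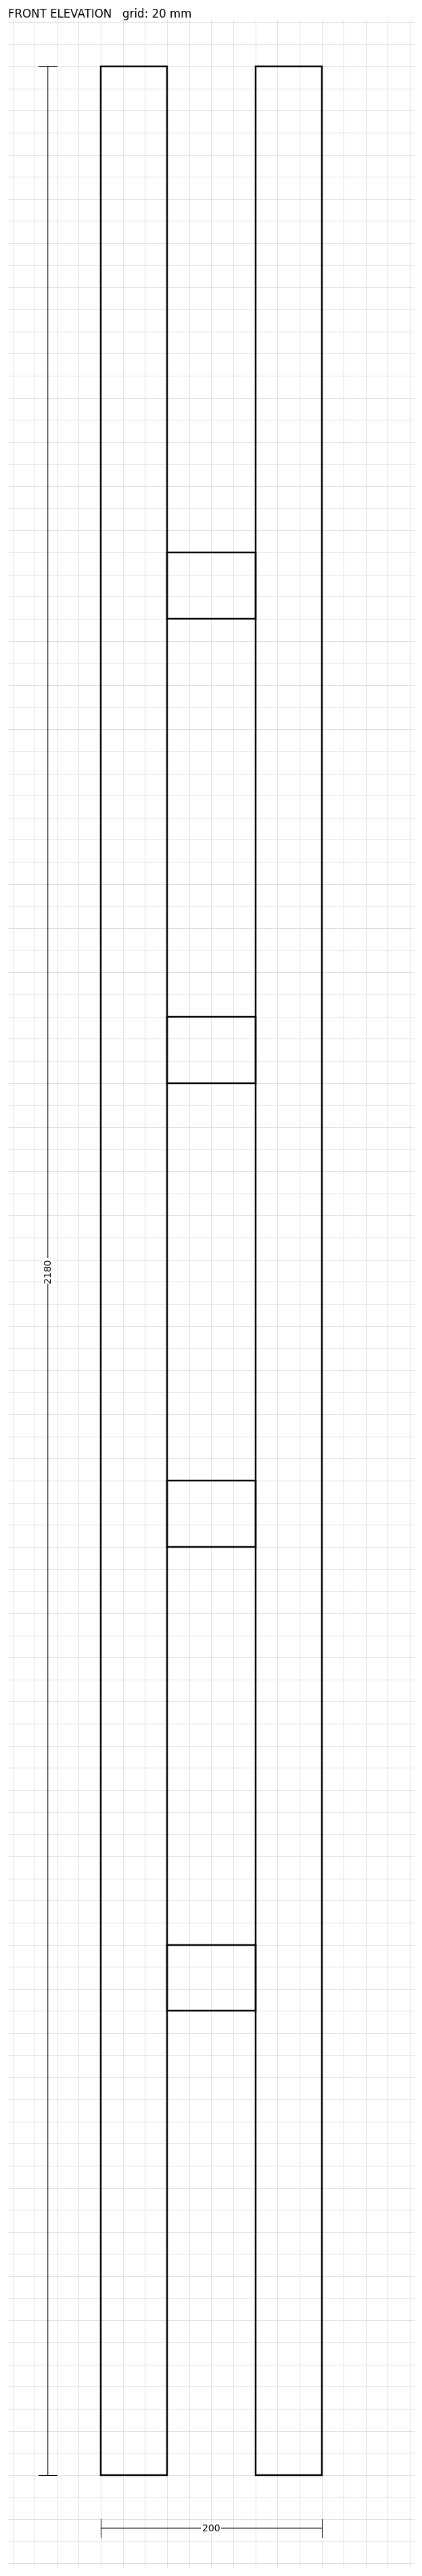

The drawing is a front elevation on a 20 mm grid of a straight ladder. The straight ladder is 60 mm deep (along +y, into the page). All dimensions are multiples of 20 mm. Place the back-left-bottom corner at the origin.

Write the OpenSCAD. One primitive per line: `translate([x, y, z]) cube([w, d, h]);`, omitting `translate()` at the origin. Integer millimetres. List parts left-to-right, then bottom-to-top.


cube([60, 60, 2180]);
translate([60, 0, 420]) cube([80, 60, 60]);
translate([60, 0, 840]) cube([80, 60, 60]);
translate([60, 0, 1260]) cube([80, 60, 60]);
translate([60, 0, 1680]) cube([80, 60, 60]);
translate([140, 0, 0]) cube([60, 60, 2180]);
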